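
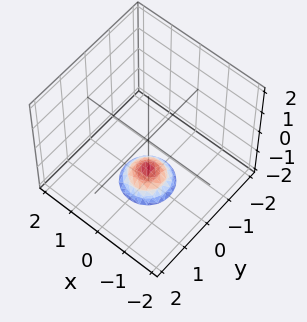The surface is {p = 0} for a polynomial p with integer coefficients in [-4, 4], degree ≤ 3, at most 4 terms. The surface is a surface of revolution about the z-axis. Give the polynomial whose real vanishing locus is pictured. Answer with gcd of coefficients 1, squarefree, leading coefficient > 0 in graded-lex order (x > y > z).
deg p = 2. A generic line meets the surface in up to 2 points.
Symmetries: every cross-section ⟂ z is a circle, so x, y appear only via x² + y².
Against the integer gridlines: it misses every integer gridline on the x-axis; it misses every integer gridline on the y-axis.
Solving for integer coefficients yields p as stated.

2*x^2 + 2*y^2 + 2*z + 3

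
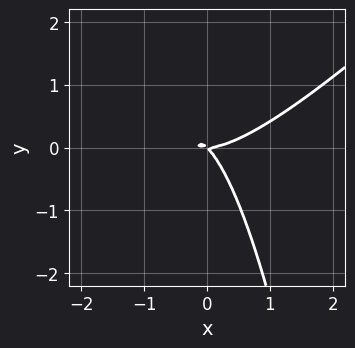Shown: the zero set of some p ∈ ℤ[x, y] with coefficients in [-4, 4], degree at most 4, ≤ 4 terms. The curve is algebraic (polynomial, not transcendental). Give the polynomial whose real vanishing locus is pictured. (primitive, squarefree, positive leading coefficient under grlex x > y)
x^3 - x^2*y - x*y - y^2

(a) Degree: the shape is more complex than any degree-2 curve, so deg p = 3.
(b) Against the integer gridlines: it meets the x-axis at x = 0 (among the integer gridlines); it crosses the y-axis at the gridline y = 0.
(c) Putting this together gives p.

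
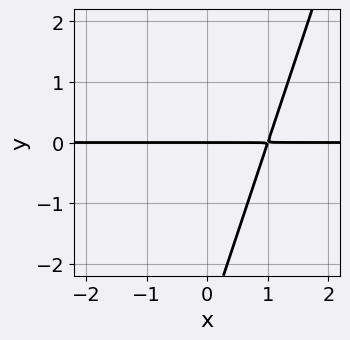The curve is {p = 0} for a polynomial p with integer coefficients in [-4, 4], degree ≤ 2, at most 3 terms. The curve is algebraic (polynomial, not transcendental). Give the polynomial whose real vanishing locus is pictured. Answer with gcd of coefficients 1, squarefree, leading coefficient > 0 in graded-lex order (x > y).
3*x*y - y^2 - 3*y

1. Degree: the shape is more complex than any degree-1 curve, so deg p = 2.
2. Checking where it meets the axes: every point of the x-axis in the box is on the curve; it crosses the y-axis at the gridline y = 0.
3. Putting this together gives p.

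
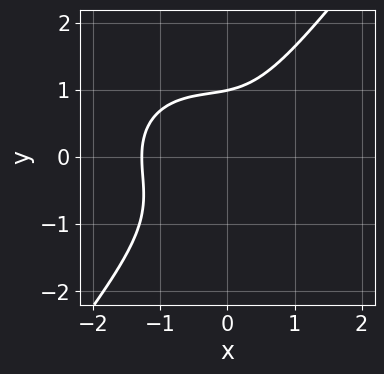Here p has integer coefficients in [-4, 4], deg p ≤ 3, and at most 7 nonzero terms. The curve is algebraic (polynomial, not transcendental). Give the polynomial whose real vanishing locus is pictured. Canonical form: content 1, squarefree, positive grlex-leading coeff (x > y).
First, the degree is 3 — the shape is more complex than any degree-2 curve.
Next, observable constraints: it crosses the y-axis at the gridline y = 1.
Finally, matching integer coefficients to the picture gives p.

3*x^3 + 2*x*y^2 - 3*y^3 + 2*x^2 + 3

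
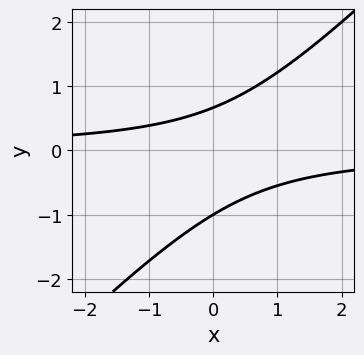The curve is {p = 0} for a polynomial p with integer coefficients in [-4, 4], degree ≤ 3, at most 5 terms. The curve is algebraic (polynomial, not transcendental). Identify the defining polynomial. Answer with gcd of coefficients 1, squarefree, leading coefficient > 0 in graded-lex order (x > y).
3*x*y - 3*y^2 - y + 2

First, degree: a generic line meets the curve in up to 2 points, so deg p = 2.
Next, checking where it meets the axes: the curve avoids every integer x-axis point in the box; it meets the y-axis at y = -1 (among the integer gridlines).
Finally, matching integer coefficients to the picture gives p.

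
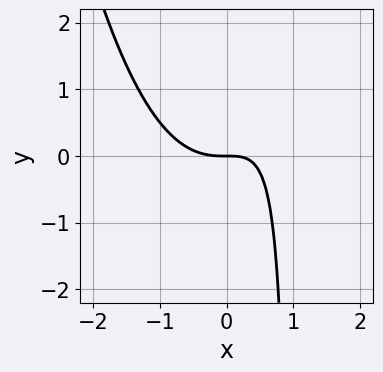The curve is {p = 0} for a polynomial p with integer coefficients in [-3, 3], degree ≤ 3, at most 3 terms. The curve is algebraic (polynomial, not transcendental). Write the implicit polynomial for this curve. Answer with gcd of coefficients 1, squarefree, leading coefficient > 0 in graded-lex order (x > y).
1. deg p = 3. The shape is more complex than any degree-2 curve.
2. From the axis intercepts and sections: it meets the y-axis at y = 0 (among the integer gridlines); it meets the x-axis at x = 0 (among the integer gridlines).
3. The integer polynomial consistent with all of this is the stated p.

x^3 - x*y + y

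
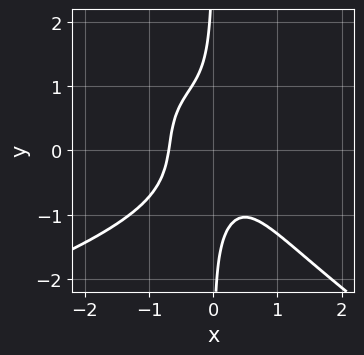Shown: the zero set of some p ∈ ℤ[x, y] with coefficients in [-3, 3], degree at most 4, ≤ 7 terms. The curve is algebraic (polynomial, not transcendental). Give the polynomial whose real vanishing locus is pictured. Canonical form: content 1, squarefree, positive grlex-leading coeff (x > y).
x^2*y^2 + 2*x*y^3 + 3*x^3 + x*y + 1

deg p = 4. No degree-3 curve has this shape.
From the visible intercepts: no y-intercept at any integer in the box.
Solving for integer coefficients yields p as stated.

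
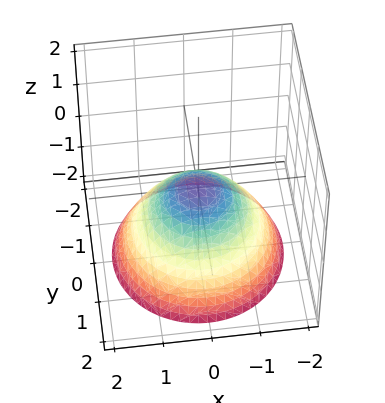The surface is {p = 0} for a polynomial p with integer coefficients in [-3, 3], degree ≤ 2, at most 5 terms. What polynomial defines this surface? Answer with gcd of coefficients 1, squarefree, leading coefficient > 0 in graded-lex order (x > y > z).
2*x^2 + 2*y^2 + 3*z

First, degree: a single bowl opening along one axis; a quadric, so deg p = 2.
Then, by symmetry, the z-axis is an axis of rotation, so x and y enter only as x² + y².
Next, against the integer gridlines: it crosses the y-axis at the gridline y = 0; one z-axis crossing is at z = 0; it meets the x-axis at x = 0 (among the integer gridlines); a circular section at z = -1 has radius between 1 and 2.
Finally, assembling these constraints gives the stated polynomial.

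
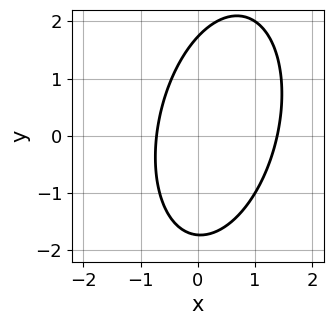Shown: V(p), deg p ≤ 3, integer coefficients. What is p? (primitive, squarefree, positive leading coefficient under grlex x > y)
First, the degree is 2 — no degree-1 curve has this shape.
Finally, the integer polynomial consistent with all of this is the stated p.

3*x^2 - x*y + y^2 - 2*x - 3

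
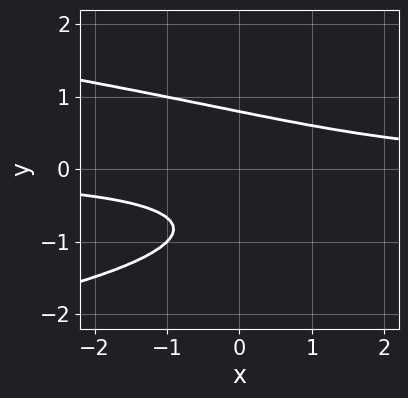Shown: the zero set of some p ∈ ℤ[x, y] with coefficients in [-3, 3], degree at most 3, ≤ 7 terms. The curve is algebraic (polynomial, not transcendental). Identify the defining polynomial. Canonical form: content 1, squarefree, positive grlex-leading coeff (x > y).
3*y^3 + 2*x*y + 2*y^2 - y - 2

(a) Degree: no degree-2 curve has this shape, so deg p = 3.
(b) From the axis intercepts and sections: the curve avoids every integer x-axis point in the box.
(c) Putting this together gives p.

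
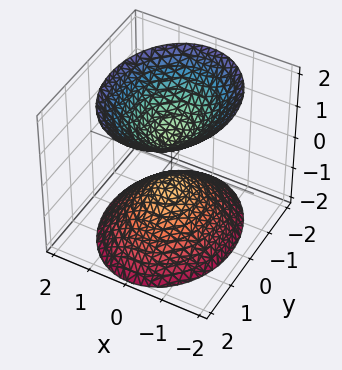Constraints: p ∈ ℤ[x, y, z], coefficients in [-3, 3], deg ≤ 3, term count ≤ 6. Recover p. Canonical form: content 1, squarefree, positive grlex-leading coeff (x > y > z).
3*x^2 + 2*y^2 - 2*z^2 + 1

1. There are 2 components. Treating them together as one polynomial.
2. deg p = 2. Two separate bowl-shaped sheets opening away from each other; a quadric.
3. Symmetries: it's symmetric under y → −y, forcing even powers of y; mirror symmetry x ↦ −x ⇒ only even powers of x; it's symmetric under z → −z, forcing even powers of z.
4. From the axis intercepts and sections: no x-intercept at any integer in the box; the surface avoids every integer y-axis point in the box.
5. Solving for integer coefficients yields p as stated.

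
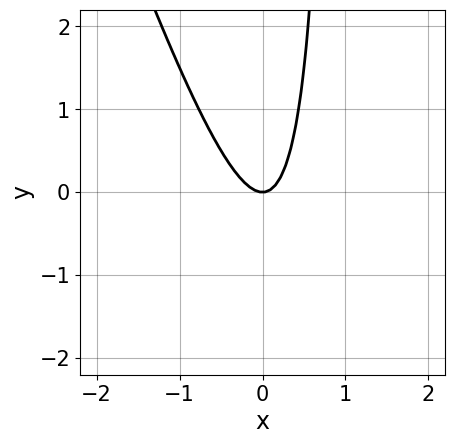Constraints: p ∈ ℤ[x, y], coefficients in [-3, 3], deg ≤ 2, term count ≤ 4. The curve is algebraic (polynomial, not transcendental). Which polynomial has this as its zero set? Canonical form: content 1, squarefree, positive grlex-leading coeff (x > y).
First, deg p = 2. The shape is more complex than any degree-1 curve.
Then, from the visible intercepts: it meets the x-axis at x = 0 (among the integer gridlines); it meets the y-axis at y = 0 (among the integer gridlines).
Finally, matching integer coefficients to the picture gives p.

3*x^2 + x*y - y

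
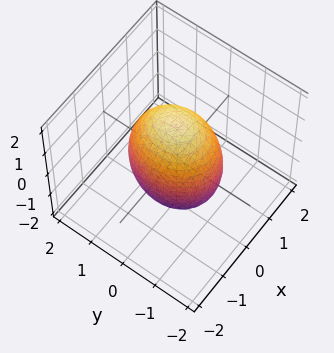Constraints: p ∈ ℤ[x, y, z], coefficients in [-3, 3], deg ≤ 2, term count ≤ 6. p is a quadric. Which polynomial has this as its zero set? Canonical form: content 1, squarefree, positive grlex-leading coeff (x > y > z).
1. Degree: bounded and convex; a quadric, so deg p = 2.
2. Symmetries: the z ↦ −z reflection is a symmetry, so z appears only in even powers; the x ↦ −x reflection is a symmetry, so x appears only in even powers; it's symmetric under y → −y, forcing even powers of y.
3. From the visible intercepts: the x-axis gridline crossings are at x ∈ {-1, 1}.
4. Matching integer coefficients to the picture gives p.

3*x^2 + 2*y^2 + z^2 - 3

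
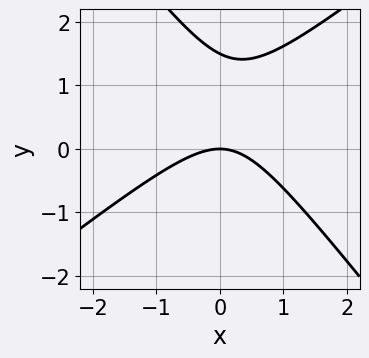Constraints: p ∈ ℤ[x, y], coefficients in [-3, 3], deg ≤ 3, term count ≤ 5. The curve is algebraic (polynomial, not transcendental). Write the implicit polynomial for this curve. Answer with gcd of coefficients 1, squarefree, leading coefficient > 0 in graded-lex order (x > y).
2*x^2 - x*y - 2*y^2 + 3*y

(a) Degree: no degree-1 curve has this shape, so deg p = 2.
(b) From the axis intercepts and sections: it meets the x-axis at x = 0 (among the integer gridlines); it meets the y-axis at y = 0 (among the integer gridlines).
(c) Together with the visible shape, these determine p as stated.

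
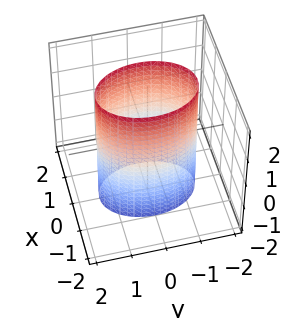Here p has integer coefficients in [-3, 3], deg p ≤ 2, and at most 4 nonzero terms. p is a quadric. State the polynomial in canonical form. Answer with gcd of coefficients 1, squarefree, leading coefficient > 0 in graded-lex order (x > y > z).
Degree: constant cross-section along one axis; a quadric, so deg p = 2.
Symmetries: the z ↦ −z reflection is a symmetry, so z appears only in even powers; it's symmetric under x → −x, forcing even powers of x; mirror symmetry y ↦ −y ⇒ only even powers of y.
From the axis intercepts and sections: among the integer gridlines, it crosses the x-axis at x ∈ {-1, 1}; the surface avoids every integer z-axis point in the box.
Assembling these constraints gives the stated polynomial.

2*x^2 + y^2 - 2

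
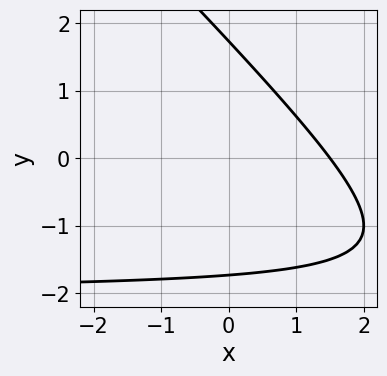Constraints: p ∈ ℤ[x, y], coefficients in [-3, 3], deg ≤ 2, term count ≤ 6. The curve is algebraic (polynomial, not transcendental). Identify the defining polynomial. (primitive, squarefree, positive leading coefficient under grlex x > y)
x*y + y^2 + 2*x - 3

(a) deg p = 2.
(b) Putting this together gives p.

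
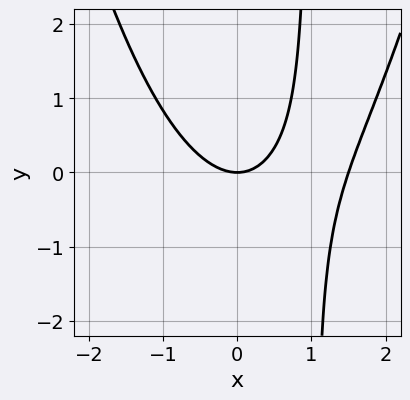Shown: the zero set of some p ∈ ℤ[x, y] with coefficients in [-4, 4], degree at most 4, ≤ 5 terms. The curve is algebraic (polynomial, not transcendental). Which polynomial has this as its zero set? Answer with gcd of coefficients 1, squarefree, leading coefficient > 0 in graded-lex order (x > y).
(a) The degree is 3 — a generic line meets the curve in up to 3 points.
(b) From the axis intercepts and sections: it crosses the y-axis at the gridline y = 0; one x-axis crossing is at x = 0.
(c) Putting this together gives p.

2*x^3 - 3*x^2 - 3*x*y + 3*y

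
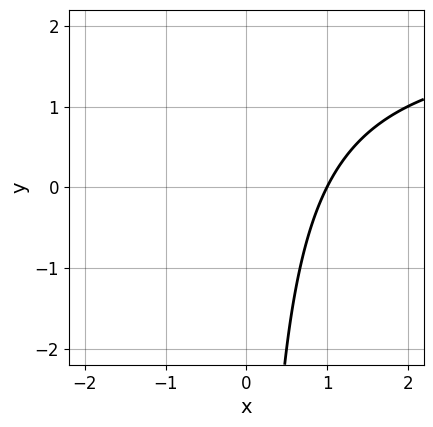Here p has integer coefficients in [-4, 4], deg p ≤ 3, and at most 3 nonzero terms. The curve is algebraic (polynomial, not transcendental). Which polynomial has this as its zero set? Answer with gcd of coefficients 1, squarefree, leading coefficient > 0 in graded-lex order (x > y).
x*y - 2*x + 2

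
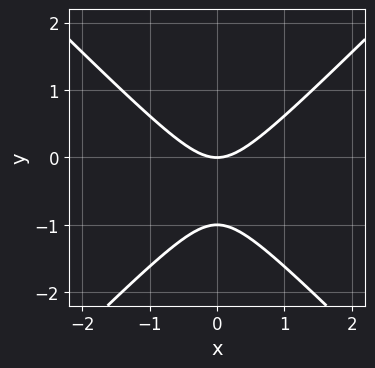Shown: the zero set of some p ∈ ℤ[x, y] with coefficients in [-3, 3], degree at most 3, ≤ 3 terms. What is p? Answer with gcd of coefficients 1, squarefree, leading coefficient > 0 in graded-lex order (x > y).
x^2 - y^2 - y

1. The degree is 2 — the shape is more complex than any degree-1 curve.
2. Symmetries: the x ↦ −x reflection is a symmetry, so x appears only in even powers.
3. Reading off the gridlines: the y-axis gridline crossings are at y ∈ {-1, 0}; it meets the x-axis at x = 0 (among the integer gridlines).
4. The integer polynomial consistent with all of this is the stated p.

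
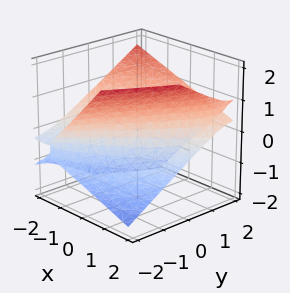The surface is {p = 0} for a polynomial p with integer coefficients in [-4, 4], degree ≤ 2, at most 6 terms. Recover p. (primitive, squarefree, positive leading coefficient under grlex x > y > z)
x^2 - 2*x*y + 2*x*z + y^2 - 3*z^2 - 1

(a) Degree: the shape is more complex than any degree-1 surface, so deg p = 2.
(b) Checking where it meets the axes: the x-axis gridline crossings are at x ∈ {-1, 1}; among the integer gridlines, it crosses the y-axis at y ∈ {-1, 1}.
(c) Matching integer coefficients to the picture gives p.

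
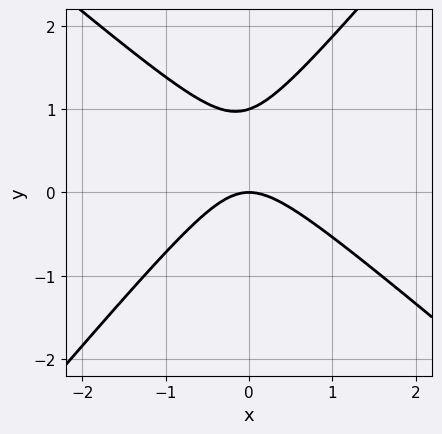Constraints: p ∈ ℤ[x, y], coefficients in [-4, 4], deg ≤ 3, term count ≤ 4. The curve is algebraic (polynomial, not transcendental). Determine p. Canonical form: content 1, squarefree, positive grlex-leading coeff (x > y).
(a) Degree: no degree-1 curve has this shape, so deg p = 2.
(b) Against the integer gridlines: among the integer gridlines, it crosses the y-axis at y ∈ {0, 1}; it crosses the x-axis at the gridline x = 0.
(c) Solving for integer coefficients yields p as stated.

3*x^2 + x*y - 3*y^2 + 3*y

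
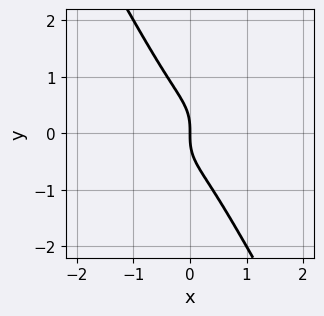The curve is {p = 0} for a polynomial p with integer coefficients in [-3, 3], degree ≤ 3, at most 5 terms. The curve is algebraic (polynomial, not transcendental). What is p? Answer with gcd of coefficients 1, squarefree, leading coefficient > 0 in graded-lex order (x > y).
First, deg p = 3. No degree-2 curve has this shape.
Next, from the axis intercepts and sections: it meets the y-axis at y = 0 (among the integer gridlines); one x-axis crossing is at x = 0.
Finally, fitting integer coefficients to these (and the overall shape) gives p.

3*x^3 + x*y^2 + y^3 + x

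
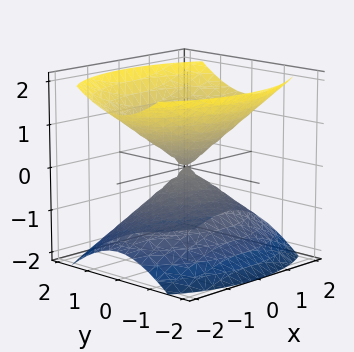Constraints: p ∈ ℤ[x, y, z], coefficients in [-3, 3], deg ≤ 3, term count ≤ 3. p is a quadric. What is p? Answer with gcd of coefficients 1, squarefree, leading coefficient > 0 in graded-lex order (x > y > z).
1. There are 2 components. They look like related sheets of one shape, so recover p as a whole.
2. deg p = 2. A double cone through the origin; a quadric.
3. Symmetries: it's symmetric under y → −y, forcing even powers of y; mirror symmetry z ↦ −z ⇒ only even powers of z; mirror symmetry x ↦ −x ⇒ only even powers of x.
4. Checking where it meets the axes: it crosses the z-axis at the gridline z = 0; one y-axis crossing is at y = 0.
5. Together with the visible shape, these determine p as stated.

x^2 + 2*y^2 - 2*z^2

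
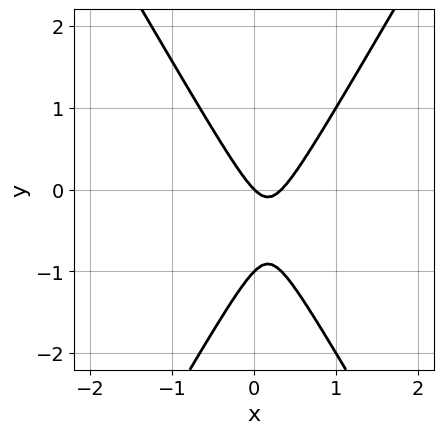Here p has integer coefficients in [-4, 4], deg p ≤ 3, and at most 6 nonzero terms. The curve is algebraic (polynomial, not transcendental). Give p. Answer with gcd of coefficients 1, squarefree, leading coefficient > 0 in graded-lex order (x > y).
1. The degree is 2 — the shape is more complex than any degree-1 curve.
2. From the visible intercepts: one x-axis crossing is at x = 0; among the integer gridlines, it crosses the y-axis at y ∈ {-1, 0}.
3. Assembling these constraints gives the stated polynomial.

3*x^2 - y^2 - x - y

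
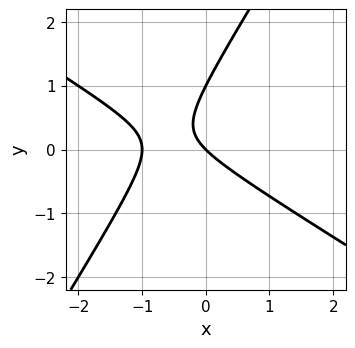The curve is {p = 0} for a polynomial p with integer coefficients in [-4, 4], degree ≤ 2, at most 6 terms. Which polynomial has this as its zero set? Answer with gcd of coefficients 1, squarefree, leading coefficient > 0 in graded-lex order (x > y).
First, the degree is 2 — the shape is more complex than any degree-1 curve.
Next, from the visible intercepts: the x-axis gridline crossings are at x ∈ {-1, 0}; among the integer gridlines, it crosses the y-axis at y ∈ {0, 1}.
Finally, putting this together gives p.

x^2 + x*y - y^2 + x + y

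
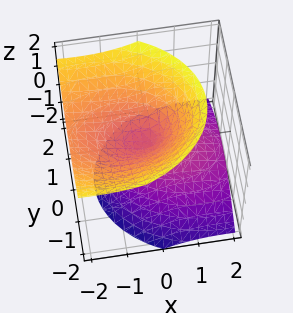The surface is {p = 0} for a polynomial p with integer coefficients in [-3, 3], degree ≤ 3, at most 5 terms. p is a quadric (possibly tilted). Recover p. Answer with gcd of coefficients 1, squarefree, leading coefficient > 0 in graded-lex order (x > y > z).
(a) The picture has 2 separate pieces.
(b) Degree: no degree-1 surface has this shape, so deg p = 2.
(c) Against the integer gridlines: one x-axis crossing is at x = 0; it meets the y-axis at y = 0 (among the integer gridlines); one z-axis crossing is at z = 0.
(d) The integer polynomial consistent with all of this is the stated p.

x^2 + 2*x*z + 2*y^2 - 2*z^2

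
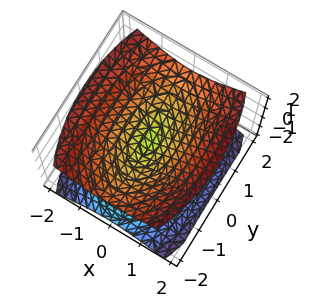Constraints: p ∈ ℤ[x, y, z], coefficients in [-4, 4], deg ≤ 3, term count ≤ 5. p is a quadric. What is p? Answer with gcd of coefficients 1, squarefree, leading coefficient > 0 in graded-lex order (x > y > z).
3*x^2 + y^2 - 3*z^2

1. There are 2 components. They look like related sheets of one shape, so recover p as a whole.
2. Degree: a double cone through the origin; a quadric, so deg p = 2.
3. Symmetries: mirror symmetry y ↦ −y ⇒ only even powers of y; mirror symmetry x ↦ −x ⇒ only even powers of x; mirror symmetry z ↦ −z ⇒ only even powers of z.
4. Observable constraints: it crosses the x-axis at the gridline x = 0; one y-axis crossing is at y = 0; it meets the z-axis at z = 0 (among the integer gridlines).
5. Assembling these constraints gives the stated polynomial.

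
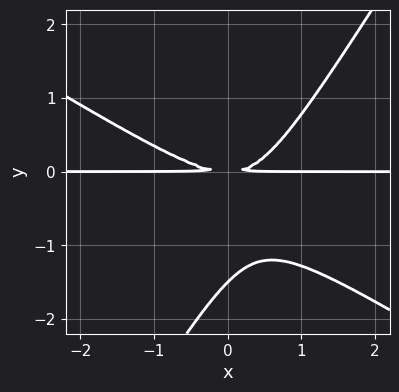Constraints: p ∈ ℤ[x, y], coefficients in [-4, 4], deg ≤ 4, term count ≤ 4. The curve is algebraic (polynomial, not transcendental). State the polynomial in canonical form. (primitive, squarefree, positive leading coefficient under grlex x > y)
2*x^2*y + 2*x*y^2 - 2*y^3 - 3*y^2

(a) The degree is 3 — the shape is more complex than any degree-2 curve.
(b) Against the integer gridlines: the visible x-axis segment lies entirely on the curve.
(c) Together with the visible shape, these determine p as stated.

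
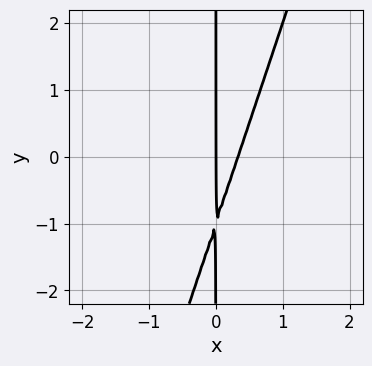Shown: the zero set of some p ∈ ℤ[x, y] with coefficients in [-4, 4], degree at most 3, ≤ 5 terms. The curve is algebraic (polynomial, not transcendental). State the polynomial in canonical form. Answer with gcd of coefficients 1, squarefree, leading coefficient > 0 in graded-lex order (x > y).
(a) deg p = 2. The shape is more complex than any degree-1 curve.
(b) Against the integer gridlines: every point of the y-axis in the box is on the curve; it crosses the x-axis at the gridline x = 0.
(c) Fitting integer coefficients to these (and the overall shape) gives p.

3*x^2 - x*y - x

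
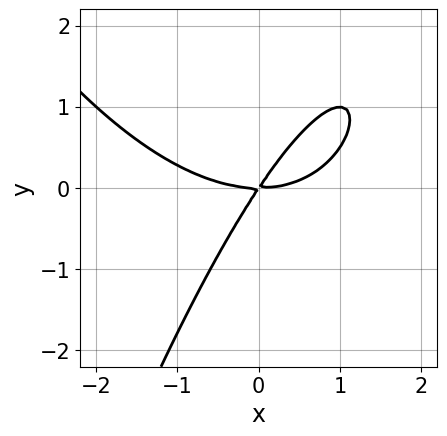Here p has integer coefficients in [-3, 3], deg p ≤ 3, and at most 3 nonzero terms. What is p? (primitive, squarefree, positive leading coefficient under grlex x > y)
x^3 - 3*x*y + 2*y^2

deg p = 3. No degree-2 curve has this shape.
From the axis intercepts and sections: it meets the y-axis at y = 0 (among the integer gridlines); one x-axis crossing is at x = 0.
Together with the visible shape, these determine p as stated.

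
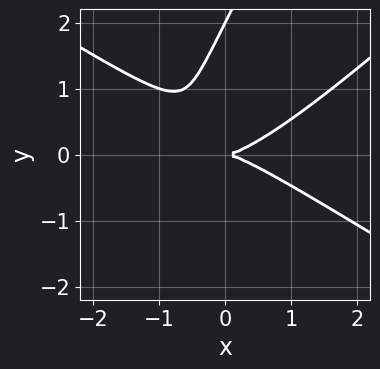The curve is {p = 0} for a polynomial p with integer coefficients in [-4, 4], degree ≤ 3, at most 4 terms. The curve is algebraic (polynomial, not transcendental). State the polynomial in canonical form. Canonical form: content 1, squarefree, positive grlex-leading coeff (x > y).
x^3 - 2*x*y^2 + y^3 - 2*y^2

1. The degree is 3 — a generic line meets the curve in up to 3 points.
2. Reading off the gridlines: one x-axis crossing is at x = 0; the y-axis gridline crossings are at y ∈ {0, 2}.
3. Matching integer coefficients to the picture gives p.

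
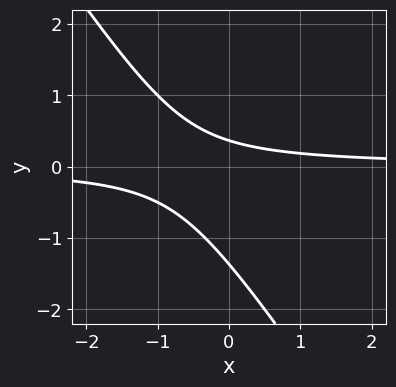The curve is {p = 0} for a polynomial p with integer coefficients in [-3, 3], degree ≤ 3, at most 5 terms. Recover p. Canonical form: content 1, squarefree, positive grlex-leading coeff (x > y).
(a) The degree is 2 — no degree-1 curve has this shape.
(b) Checking where it meets the axes: no x-intercept at any integer in the box.
(c) Together with the visible shape, these determine p as stated.

3*x*y + 2*y^2 + 2*y - 1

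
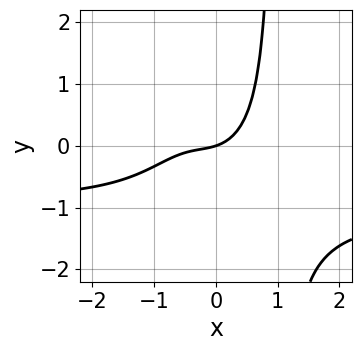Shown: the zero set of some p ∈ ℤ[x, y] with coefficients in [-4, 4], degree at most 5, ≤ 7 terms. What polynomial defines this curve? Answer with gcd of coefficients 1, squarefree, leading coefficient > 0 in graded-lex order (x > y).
3*x^3*y + 3*x^3 + 2*x^2 + x - 3*y

The degree is 4 — no degree-3 curve has this shape.
Against the integer gridlines: one y-axis crossing is at y = 0; it meets the x-axis at x = 0 (among the integer gridlines).
Assembling these constraints gives the stated polynomial.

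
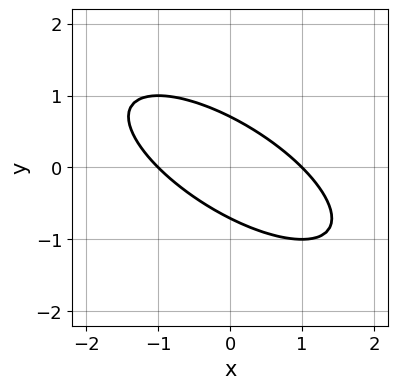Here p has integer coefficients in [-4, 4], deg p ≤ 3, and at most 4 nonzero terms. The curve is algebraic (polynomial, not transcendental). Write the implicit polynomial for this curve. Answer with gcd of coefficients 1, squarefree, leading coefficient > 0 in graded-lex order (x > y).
The degree is 2 — the shape is more complex than any degree-1 curve.
Reading off the gridlines: among the integer gridlines, it crosses the x-axis at x ∈ {-1, 1}.
Matching integer coefficients to the picture gives p.

x^2 + 2*x*y + 2*y^2 - 1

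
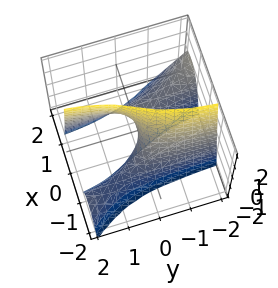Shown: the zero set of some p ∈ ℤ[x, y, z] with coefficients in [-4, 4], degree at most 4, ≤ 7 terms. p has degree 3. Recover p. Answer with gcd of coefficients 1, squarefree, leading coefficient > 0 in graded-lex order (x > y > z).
deg p = 3. The shape is more complex than any degree-2 surface.
Checking where it meets the axes: the visible z-axis segment lies entirely on the surface; one x-axis crossing is at x = 0; it meets the y-axis at y = 0 (among the integer gridlines).
The integer polynomial consistent with all of this is the stated p.

3*x^3 + 3*x^2*y - x^2 + 3*x*z - 3*y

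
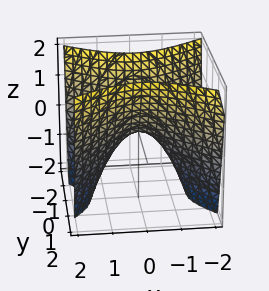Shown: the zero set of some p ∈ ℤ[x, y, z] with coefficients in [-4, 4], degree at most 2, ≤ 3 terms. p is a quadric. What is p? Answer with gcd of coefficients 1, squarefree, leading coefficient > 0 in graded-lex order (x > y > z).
1. Degree: a saddle surface; a quadric, so deg p = 2.
2. Symmetries: it's symmetric under y → −y, forcing even powers of y; it's symmetric under x → −x, forcing even powers of x.
3. Reading off the gridlines: it meets the y-axis at y = 0 (among the integer gridlines); it crosses the x-axis at the gridline x = 0; it meets the z-axis at z = 0 (among the integer gridlines).
4. These observations pin down the coefficients.

2*x^2 - 3*y^2 + 2*z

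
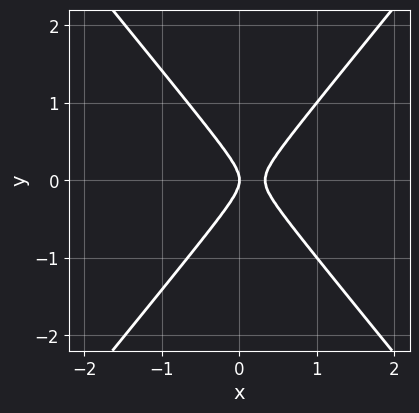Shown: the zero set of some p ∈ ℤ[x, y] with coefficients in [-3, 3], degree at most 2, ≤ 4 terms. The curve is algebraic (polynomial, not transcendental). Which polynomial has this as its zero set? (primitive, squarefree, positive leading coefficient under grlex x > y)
1. deg p = 2.
2. Symmetries: mirror symmetry y ↦ −y ⇒ only even powers of y.
3. From the visible intercepts: it crosses the y-axis at the gridline y = 0; it meets the x-axis at x = 0 (among the integer gridlines).
4. The integer polynomial consistent with all of this is the stated p.

3*x^2 - 2*y^2 - x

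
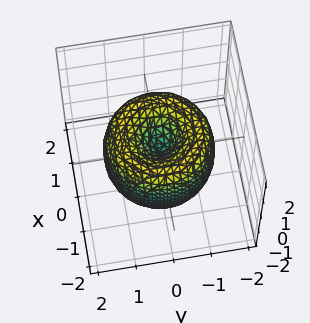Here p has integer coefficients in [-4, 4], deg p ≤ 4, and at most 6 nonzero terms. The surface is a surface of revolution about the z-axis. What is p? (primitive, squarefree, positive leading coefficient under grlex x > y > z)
x^4 + 2*x^2*y^2 + y^4 - 2*x^2 - 2*y^2 + z^2

(a) The degree is 4 — the shape is more complex than any degree-3 surface.
(b) Symmetries: the surface is invariant under rotation about z: p = q(x² + y², z).
(c) Observable constraints: it meets the z-axis at z = 0 (among the integer gridlines); it crosses the x-axis at the gridline x = 0; one y-axis crossing is at y = 0.
(d) Together with the visible shape, these determine p as stated.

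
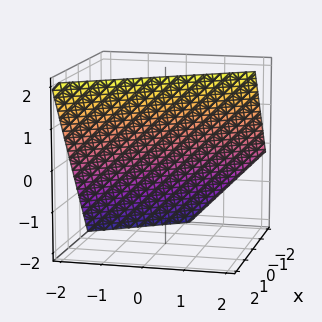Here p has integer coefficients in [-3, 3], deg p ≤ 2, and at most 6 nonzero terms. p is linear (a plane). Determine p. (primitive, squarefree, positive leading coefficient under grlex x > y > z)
3*x + 2*y - 2*z + 2

The degree is 1 — every cross-section is a straight line — this is a plane.
Against the integer gridlines: it crosses the z-axis at the gridline z = 1; it meets the y-axis at y = -1 (among the integer gridlines).
Putting this together gives p.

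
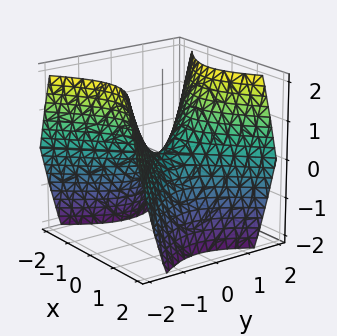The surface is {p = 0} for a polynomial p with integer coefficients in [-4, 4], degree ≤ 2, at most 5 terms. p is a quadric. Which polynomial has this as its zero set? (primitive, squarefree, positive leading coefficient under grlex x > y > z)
(a) Degree: a hyperbolic paraboloid; a quadric, so deg p = 2.
(b) Symmetries: it's symmetric under x → −x, forcing even powers of x; it's symmetric under y → −y, forcing even powers of y.
(c) From the axis intercepts and sections: it crosses the x-axis at the gridline x = 0; one z-axis crossing is at z = 0; it meets the y-axis at y = 0 (among the integer gridlines).
(d) Matching integer coefficients to the picture gives p.

x^2 - y^2 + z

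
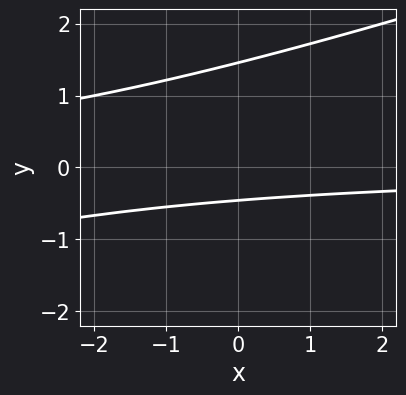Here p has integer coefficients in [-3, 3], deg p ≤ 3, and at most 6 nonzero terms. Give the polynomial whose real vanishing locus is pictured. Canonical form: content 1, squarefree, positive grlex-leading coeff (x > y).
x*y - 3*y^2 + 3*y + 2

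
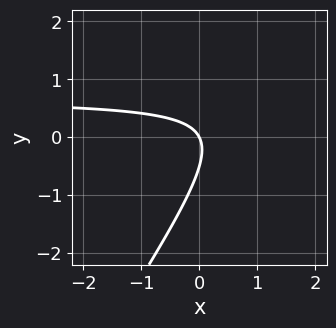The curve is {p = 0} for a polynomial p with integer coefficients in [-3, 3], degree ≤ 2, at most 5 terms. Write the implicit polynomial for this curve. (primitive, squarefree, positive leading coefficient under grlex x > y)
First, deg p = 2. A generic line meets the curve in up to 2 points.
Then, observable constraints: it meets the y-axis at y = 0 (among the integer gridlines); it crosses the x-axis at the gridline x = 0.
Finally, matching integer coefficients to the picture gives p.

3*x*y - 2*y^2 - 2*x - y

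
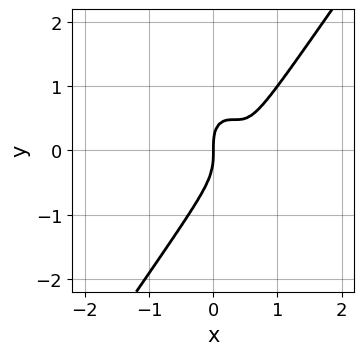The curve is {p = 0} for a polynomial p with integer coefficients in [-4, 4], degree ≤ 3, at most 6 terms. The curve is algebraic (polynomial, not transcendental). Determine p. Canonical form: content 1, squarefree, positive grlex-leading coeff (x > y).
3*x^3 - y^3 - 3*x^2 + x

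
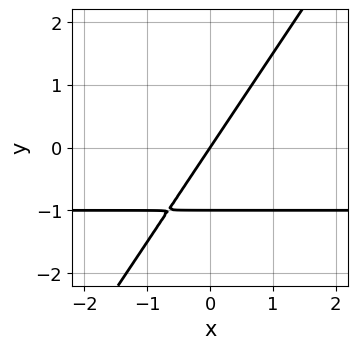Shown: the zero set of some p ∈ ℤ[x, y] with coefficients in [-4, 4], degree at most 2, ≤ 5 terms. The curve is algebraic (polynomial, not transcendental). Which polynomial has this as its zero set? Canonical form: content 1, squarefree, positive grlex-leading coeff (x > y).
3*x*y - 2*y^2 + 3*x - 2*y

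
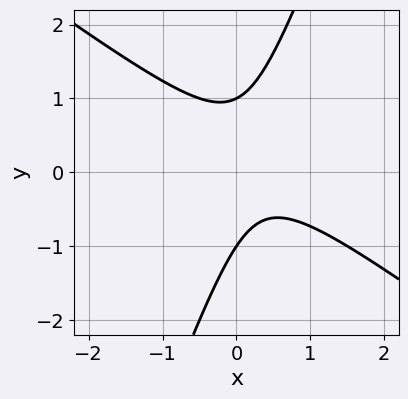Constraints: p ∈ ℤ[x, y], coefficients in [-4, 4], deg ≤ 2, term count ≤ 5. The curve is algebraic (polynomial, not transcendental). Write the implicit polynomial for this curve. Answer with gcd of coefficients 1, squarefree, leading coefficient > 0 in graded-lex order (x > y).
First, degree: the shape is more complex than any degree-1 curve, so deg p = 2.
Then, checking where it meets the axes: among the integer gridlines, it crosses the y-axis at y ∈ {-1, 1}; no x-intercept at any integer in the box.
Finally, the integer polynomial consistent with all of this is the stated p.

2*x^2 + 2*x*y - y^2 - x + 1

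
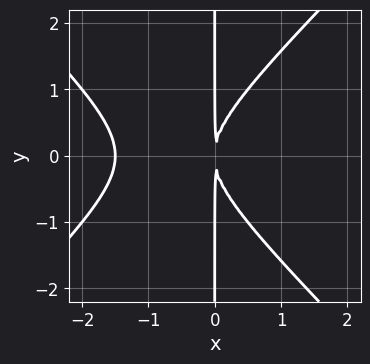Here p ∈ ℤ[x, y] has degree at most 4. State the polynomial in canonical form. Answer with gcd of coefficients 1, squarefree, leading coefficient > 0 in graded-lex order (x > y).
2*x^3 - 2*x*y^2 + 3*x^2

(a) The degree is 3 — a generic line meets the curve in up to 3 points.
(b) Symmetries: mirror symmetry y ↦ −y ⇒ only even powers of y.
(c) Against the integer gridlines: every point of the y-axis in the box is on the curve.
(d) Fitting integer coefficients to these (and the overall shape) gives p.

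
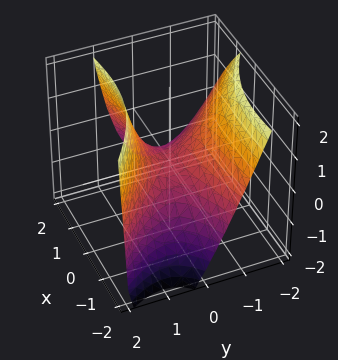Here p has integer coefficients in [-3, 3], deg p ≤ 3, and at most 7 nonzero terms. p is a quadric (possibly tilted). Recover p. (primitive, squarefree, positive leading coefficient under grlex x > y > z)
x^2 - 2*x*y - 3*y^2 - y*z + 3*z

(a) The degree is 2 — a generic line meets the surface in up to 2 points.
(b) Checking where it meets the axes: it crosses the z-axis at the gridline z = 0; it crosses the y-axis at the gridline y = 0; it meets the x-axis at x = 0 (among the integer gridlines).
(c) Matching integer coefficients to the picture gives p.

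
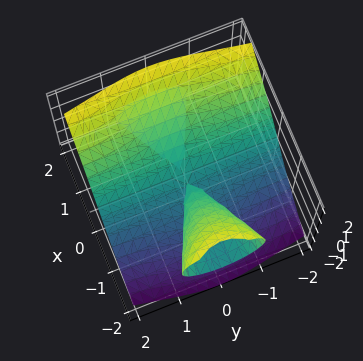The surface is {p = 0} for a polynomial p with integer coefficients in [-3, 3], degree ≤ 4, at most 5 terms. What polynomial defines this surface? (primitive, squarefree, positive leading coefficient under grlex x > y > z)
(a) There are 2 components.
(b) The degree is 3 — a generic line meets the surface in up to 3 points.
(c) Checking where it meets the axes: the visible y-axis segment lies entirely on the surface; it crosses the z-axis at the gridline z = 0; the visible x-axis segment lies entirely on the surface.
(d) Putting this together gives p.

2*x^2*z + 3*x*y^2 - 2*y^2*z - 2*z^3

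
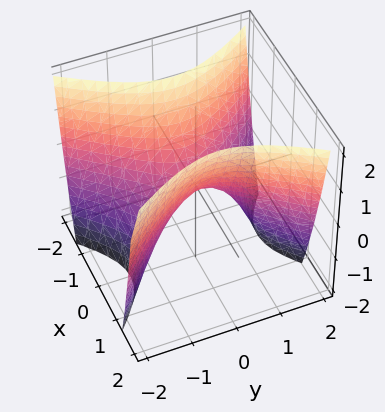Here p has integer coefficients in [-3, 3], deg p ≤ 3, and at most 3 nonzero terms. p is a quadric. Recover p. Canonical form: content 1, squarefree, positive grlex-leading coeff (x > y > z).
3*x^2 - 2*y^2 - 2*z

Degree: a saddle surface; a quadric, so deg p = 2.
Symmetries: the x ↦ −x reflection is a symmetry, so x appears only in even powers; the y ↦ −y reflection is a symmetry, so y appears only in even powers.
Observable constraints: one z-axis crossing is at z = 0; it meets the x-axis at x = 0 (among the integer gridlines).
The integer polynomial consistent with all of this is the stated p.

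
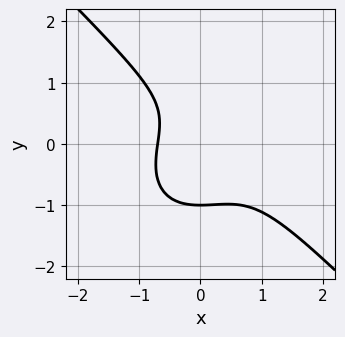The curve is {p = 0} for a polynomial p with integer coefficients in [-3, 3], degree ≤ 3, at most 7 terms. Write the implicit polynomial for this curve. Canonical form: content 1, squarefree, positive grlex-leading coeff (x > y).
(a) The degree is 3 — the shape is more complex than any degree-2 curve.
(b) Reading off the gridlines: it meets the y-axis at y = -1 (among the integer gridlines).
(c) Together with the visible shape, these determine p as stated.

3*x^3 + 3*y^3 - 2*x^2 - y + 2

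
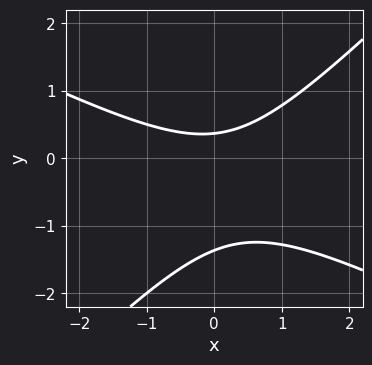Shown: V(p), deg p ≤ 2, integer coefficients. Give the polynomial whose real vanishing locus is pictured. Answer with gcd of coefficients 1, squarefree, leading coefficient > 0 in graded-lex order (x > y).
First, degree: no degree-1 curve has this shape, so deg p = 2.
Then, checking where it meets the axes: the curve avoids every integer x-axis point in the box.
Finally, these observations pin down the coefficients.

x^2 + x*y - 2*y^2 - 2*y + 1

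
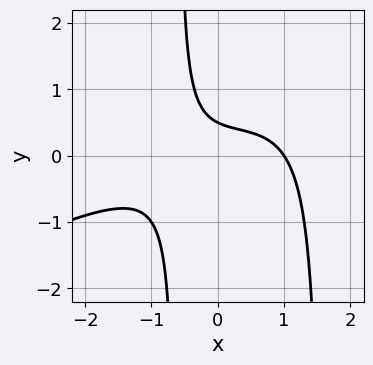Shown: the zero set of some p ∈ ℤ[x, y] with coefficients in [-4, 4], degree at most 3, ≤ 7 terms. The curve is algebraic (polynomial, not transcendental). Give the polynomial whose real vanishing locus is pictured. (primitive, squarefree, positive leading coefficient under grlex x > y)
x^3 - 2*x^2*y + 2*x*y + 2*y - 1

1. The degree is 3 — a generic line meets the curve in up to 3 points.
2. From the axis intercepts and sections: it crosses the x-axis at the gridline x = 1.
3. These observations pin down the coefficients.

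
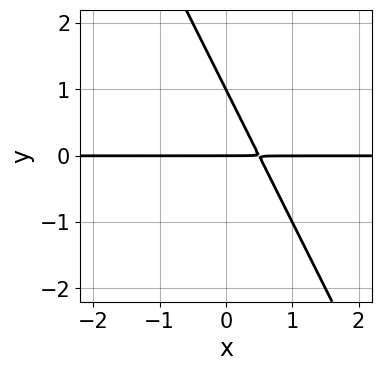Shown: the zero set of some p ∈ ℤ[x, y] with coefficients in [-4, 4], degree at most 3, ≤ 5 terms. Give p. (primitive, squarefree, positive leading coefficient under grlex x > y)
2*x*y + y^2 - y

(a) Degree: a generic line meets the curve in up to 2 points, so deg p = 2.
(b) From the axis intercepts and sections: the visible x-axis segment lies entirely on the curve; among the integer gridlines, it crosses the y-axis at y ∈ {0, 1}.
(c) Assembling these constraints gives the stated polynomial.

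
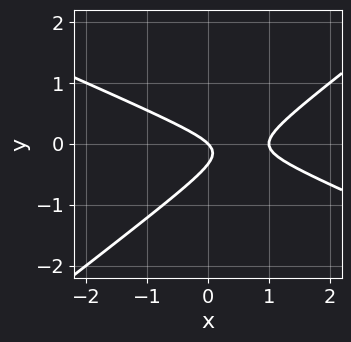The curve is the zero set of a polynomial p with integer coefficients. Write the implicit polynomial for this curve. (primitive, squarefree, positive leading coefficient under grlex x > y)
x^2 + x*y - 3*y^2 - x - y

(a) The degree is 2 — the shape is more complex than any degree-1 curve.
(b) From the visible intercepts: the x-axis gridline crossings are at x ∈ {0, 1}; it crosses the y-axis at the gridline y = 0.
(c) Together with the visible shape, these determine p as stated.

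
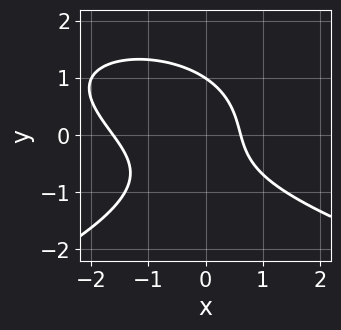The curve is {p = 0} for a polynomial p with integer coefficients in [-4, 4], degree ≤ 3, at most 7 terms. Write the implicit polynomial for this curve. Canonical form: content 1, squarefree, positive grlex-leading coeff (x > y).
y^3 + x^2 + x*y + x - 1

(a) Degree: no degree-2 curve has this shape, so deg p = 3.
(b) From the axis intercepts and sections: it meets the y-axis at y = 1 (among the integer gridlines).
(c) Fitting integer coefficients to these (and the overall shape) gives p.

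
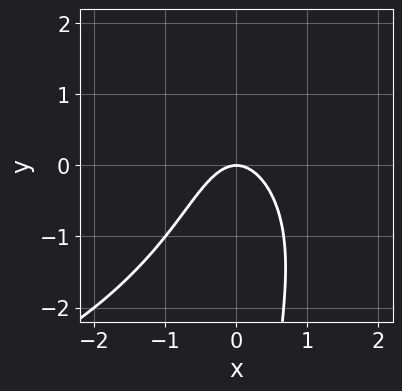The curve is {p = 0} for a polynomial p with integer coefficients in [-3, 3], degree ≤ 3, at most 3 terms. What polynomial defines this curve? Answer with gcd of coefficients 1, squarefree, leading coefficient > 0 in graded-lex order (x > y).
(a) deg p = 3. The shape is more complex than any degree-2 curve.
(b) From the visible intercepts: it meets the y-axis at y = 0 (among the integer gridlines); it crosses the x-axis at the gridline x = 0.
(c) Fitting integer coefficients to these (and the overall shape) gives p.

x*y^2 + 3*x^2 + 2*y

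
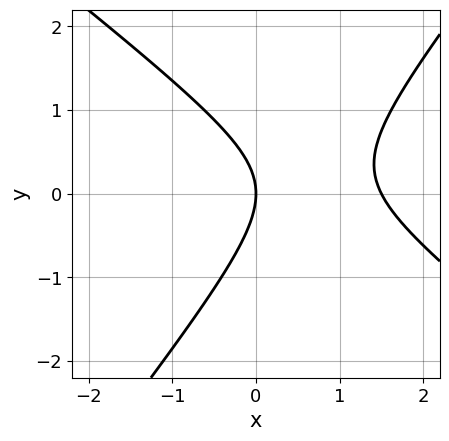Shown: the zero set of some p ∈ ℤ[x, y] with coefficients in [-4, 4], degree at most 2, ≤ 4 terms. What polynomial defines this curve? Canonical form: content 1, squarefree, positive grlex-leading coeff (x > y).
First, degree: no degree-1 curve has this shape, so deg p = 2.
Then, from the visible intercepts: it crosses the x-axis at the gridline x = 0; it meets the y-axis at y = 0 (among the integer gridlines).
Finally, these observations pin down the coefficients.

2*x^2 + x*y - 2*y^2 - 3*x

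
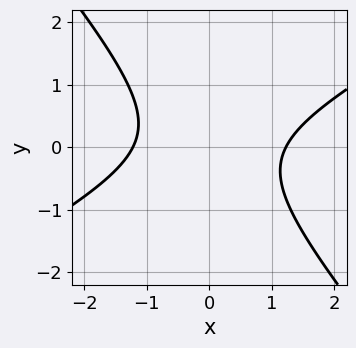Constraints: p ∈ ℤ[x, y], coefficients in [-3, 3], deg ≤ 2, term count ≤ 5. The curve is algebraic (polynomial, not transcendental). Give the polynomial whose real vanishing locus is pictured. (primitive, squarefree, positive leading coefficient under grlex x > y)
2*x^2 - 2*x*y - 3*y^2 - 3

(a) Degree: a generic line meets the curve in up to 2 points, so deg p = 2.
(b) Against the integer gridlines: it misses every integer gridline on the y-axis.
(c) Putting this together gives p.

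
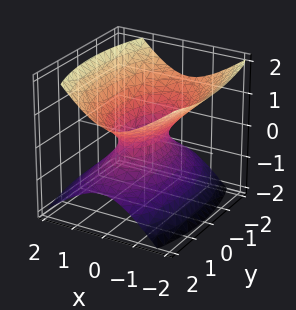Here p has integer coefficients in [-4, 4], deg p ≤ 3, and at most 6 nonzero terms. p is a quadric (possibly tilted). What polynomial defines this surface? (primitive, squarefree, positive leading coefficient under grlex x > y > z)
3*x^2 + x*z + y^2 - 3*z^2 - 1

(a) Degree: no degree-1 surface has this shape, so deg p = 2.
(b) From the axis intercepts and sections: it misses every integer gridline on the z-axis; among the integer gridlines, it crosses the y-axis at y ∈ {-1, 1}.
(c) Solving for integer coefficients yields p as stated.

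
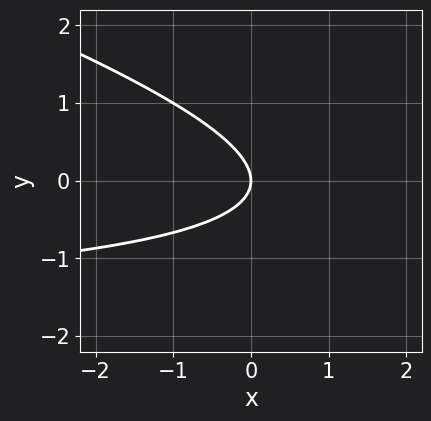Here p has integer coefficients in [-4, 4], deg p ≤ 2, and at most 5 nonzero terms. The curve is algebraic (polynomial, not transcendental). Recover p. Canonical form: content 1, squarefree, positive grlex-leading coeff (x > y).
Degree: the shape is more complex than any degree-1 curve, so deg p = 2.
Checking where it meets the axes: one x-axis crossing is at x = 0; it crosses the y-axis at the gridline y = 0.
These observations pin down the coefficients.

x*y + 3*y^2 + 2*x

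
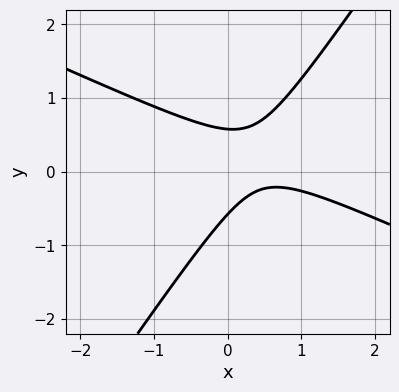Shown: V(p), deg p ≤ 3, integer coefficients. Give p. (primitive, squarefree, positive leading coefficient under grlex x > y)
First, the degree is 2 — no degree-1 curve has this shape.
Then, observable constraints: it misses every integer gridline on the x-axis.
Finally, matching integer coefficients to the picture gives p.

2*x^2 + 3*x*y - 3*y^2 - 2*x + 1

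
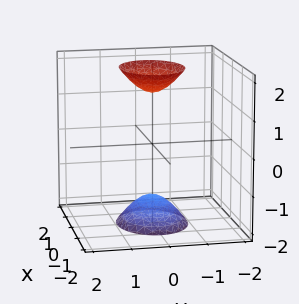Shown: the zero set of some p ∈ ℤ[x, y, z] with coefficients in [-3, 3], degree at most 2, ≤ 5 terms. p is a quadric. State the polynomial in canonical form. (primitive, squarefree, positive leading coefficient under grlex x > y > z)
2*x^2 + 3*y^2 - z^2 + 2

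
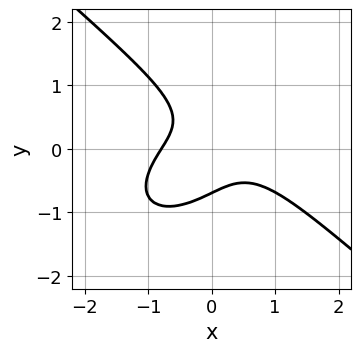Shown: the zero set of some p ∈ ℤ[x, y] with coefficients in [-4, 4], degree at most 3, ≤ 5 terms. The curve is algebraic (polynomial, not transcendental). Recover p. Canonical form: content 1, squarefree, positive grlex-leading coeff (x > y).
(a) The degree is 3 — no degree-2 curve has this shape.
(b) Matching integer coefficients to the picture gives p.

2*x^3 + 3*y^3 + 3*x*y + 1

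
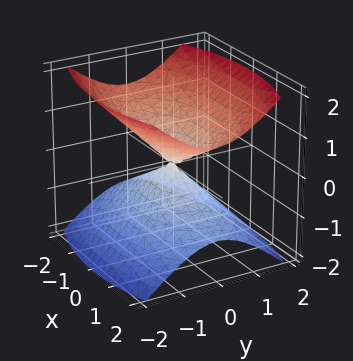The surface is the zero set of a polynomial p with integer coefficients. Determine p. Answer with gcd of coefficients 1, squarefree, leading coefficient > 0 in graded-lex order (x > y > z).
First, there are 2 components. Treating them together as one polynomial.
Then, the degree is 2 — two nappes meeting at a single point; a quadric.
Next, symmetries: mirror symmetry x ↦ −x ⇒ only even powers of x; the z ↦ −z reflection is a symmetry, so z appears only in even powers; it's symmetric under y → −y, forcing even powers of y.
Next, from the axis intercepts and sections: one x-axis crossing is at x = 0; it crosses the y-axis at the gridline y = 0.
Finally, fitting integer coefficients to these (and the overall shape) gives p.

x^2 + 3*y^2 - 3*z^2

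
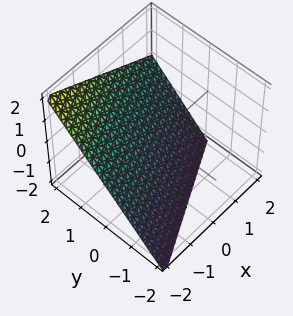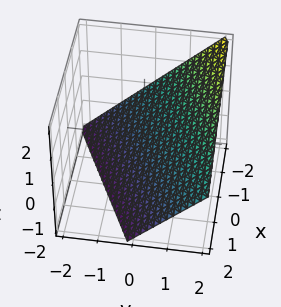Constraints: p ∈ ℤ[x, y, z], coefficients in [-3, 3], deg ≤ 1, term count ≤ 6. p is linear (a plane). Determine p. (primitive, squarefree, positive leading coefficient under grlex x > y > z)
First, degree: the surface is flat (a plane), so deg p = 1.
Then, against the integer gridlines: one z-axis crossing is at z = -1; it meets the y-axis at y = 1 (among the integer gridlines); one x-axis crossing is at x = -2.
Finally, fitting integer coefficients to these (and the overall shape) gives p.

x - 2*y + 2*z + 2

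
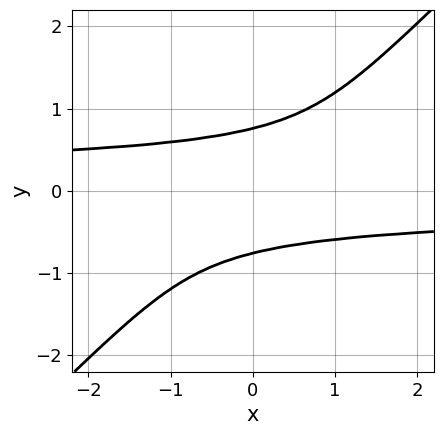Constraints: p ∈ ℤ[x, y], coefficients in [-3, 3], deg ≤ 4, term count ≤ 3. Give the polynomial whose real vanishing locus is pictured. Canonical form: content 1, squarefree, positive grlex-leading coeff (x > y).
Degree: no degree-3 curve has this shape, so deg p = 4.
Checking where it meets the axes: the curve avoids every integer x-axis point in the box.
These observations pin down the coefficients.

3*x*y^3 - 3*y^4 + 1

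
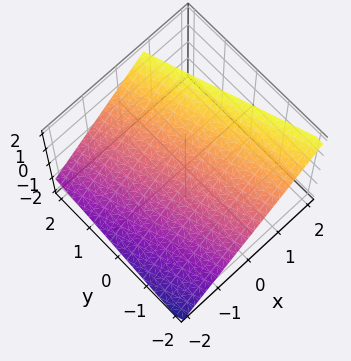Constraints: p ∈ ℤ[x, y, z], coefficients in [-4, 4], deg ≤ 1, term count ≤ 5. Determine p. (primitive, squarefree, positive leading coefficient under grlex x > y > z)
First, deg p = 1.
Next, against the integer gridlines: one y-axis crossing is at y = -2.
Finally, putting this together gives p.

3*x + y - 3*z + 2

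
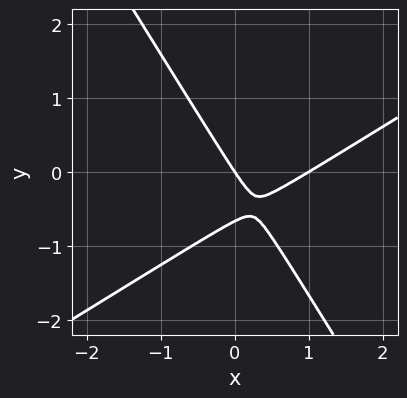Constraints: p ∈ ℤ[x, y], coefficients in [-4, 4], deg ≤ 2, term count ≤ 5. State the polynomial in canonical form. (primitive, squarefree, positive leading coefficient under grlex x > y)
(a) Degree: no degree-1 curve has this shape, so deg p = 2.
(b) Checking where it meets the axes: among the integer gridlines, it crosses the x-axis at x ∈ {0, 1}; it crosses the y-axis at the gridline y = 0.
(c) Solving for integer coefficients yields p as stated.

3*x^2 - 3*x*y - 3*y^2 - 3*x - 2*y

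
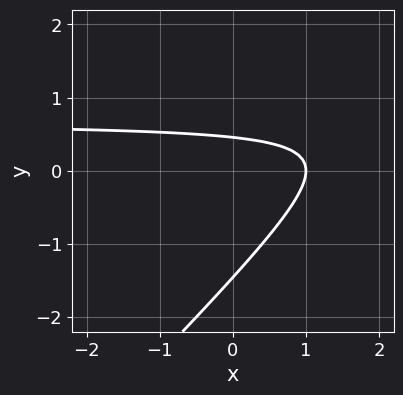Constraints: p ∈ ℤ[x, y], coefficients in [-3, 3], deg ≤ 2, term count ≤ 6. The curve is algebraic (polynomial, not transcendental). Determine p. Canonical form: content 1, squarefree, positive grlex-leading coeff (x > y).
3*x*y - 3*y^2 - 2*x - 3*y + 2

deg p = 2.
Observable constraints: one x-axis crossing is at x = 1.
The integer polynomial consistent with all of this is the stated p.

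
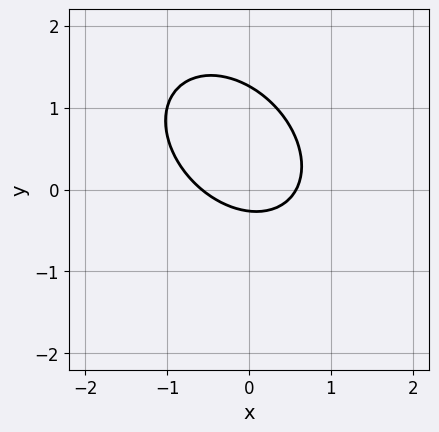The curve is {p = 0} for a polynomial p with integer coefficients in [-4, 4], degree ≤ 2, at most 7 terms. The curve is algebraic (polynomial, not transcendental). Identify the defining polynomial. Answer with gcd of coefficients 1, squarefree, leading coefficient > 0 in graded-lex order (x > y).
Degree: a generic line meets the curve in up to 2 points, so deg p = 2.
Solving for integer coefficients yields p as stated.

3*x^2 + 2*x*y + 3*y^2 - 3*y - 1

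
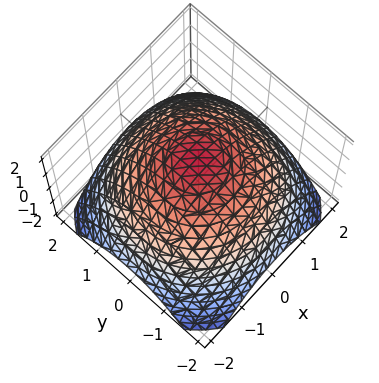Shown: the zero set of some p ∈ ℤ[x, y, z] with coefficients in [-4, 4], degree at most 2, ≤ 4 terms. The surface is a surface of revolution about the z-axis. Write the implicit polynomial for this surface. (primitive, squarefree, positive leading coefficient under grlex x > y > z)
x^2 + y^2 + 2*z - 3

First, the degree is 2 — the shape is more complex than any degree-1 surface.
Next, by symmetry, the surface is invariant under rotation about z: p = q(x² + y², z).
Next, checking where it meets the axes: a circular section at z = 0 has radius between 1 and 2.
Finally, solving for integer coefficients yields p as stated.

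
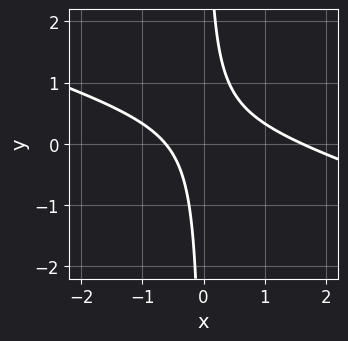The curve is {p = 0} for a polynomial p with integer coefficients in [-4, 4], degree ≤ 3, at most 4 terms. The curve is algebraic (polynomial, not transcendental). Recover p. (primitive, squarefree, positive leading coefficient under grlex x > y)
First, degree: a generic line meets the curve in up to 2 points, so deg p = 2.
Then, against the integer gridlines: no y-intercept at any integer in the box.
Finally, the integer polynomial consistent with all of this is the stated p.

x^2 + 3*x*y - x - 1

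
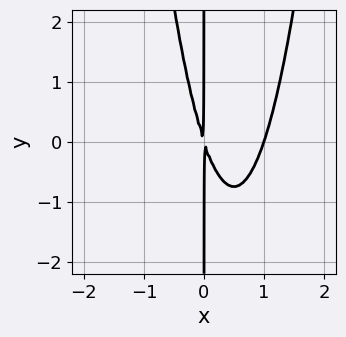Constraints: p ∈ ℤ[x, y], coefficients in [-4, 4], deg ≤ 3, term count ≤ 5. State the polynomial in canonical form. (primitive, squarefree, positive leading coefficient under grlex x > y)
(a) Degree: no degree-2 curve has this shape, so deg p = 3.
(b) Against the integer gridlines: every point of the y-axis in the box is on the curve; one x-axis crossing is at x = 1.
(c) Solving for integer coefficients yields p as stated.

3*x^3 - 3*x^2 - x*y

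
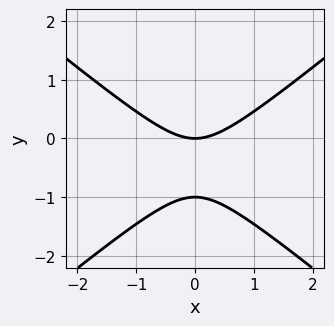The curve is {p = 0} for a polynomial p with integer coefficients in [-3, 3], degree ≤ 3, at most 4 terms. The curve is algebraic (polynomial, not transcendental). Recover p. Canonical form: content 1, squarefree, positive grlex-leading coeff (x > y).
(a) Degree: the shape is more complex than any degree-1 curve, so deg p = 2.
(b) Symmetries: the x ↦ −x reflection is a symmetry, so x appears only in even powers.
(c) From the axis intercepts and sections: the y-axis gridline crossings are at y ∈ {-1, 0}; one x-axis crossing is at x = 0.
(d) Putting this together gives p.

2*x^2 - 3*y^2 - 3*y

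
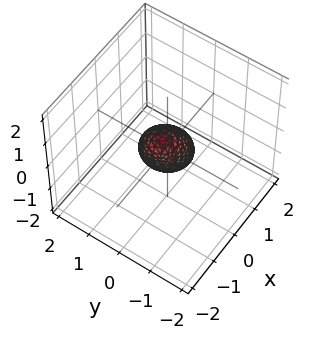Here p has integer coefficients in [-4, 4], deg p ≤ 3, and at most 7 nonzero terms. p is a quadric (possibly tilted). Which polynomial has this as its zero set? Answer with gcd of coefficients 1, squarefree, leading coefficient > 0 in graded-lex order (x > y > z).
deg p = 2. The shape is more complex than any degree-1 surface.
Against the integer gridlines: among the integer gridlines, it crosses the z-axis at z ∈ {-1, 1}.
Solving for integer coefficients yields p as stated.

2*x^2 + 2*x*z + 2*y^2 + y*z + z^2 - 1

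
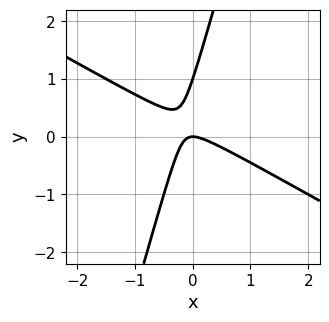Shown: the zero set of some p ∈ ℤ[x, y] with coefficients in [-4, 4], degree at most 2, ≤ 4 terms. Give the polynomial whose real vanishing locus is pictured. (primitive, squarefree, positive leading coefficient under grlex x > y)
2*x^2 + 3*x*y - y^2 + y

(a) The degree is 2 — a generic line meets the curve in up to 2 points.
(b) From the visible intercepts: one x-axis crossing is at x = 0; the y-axis gridline crossings are at y ∈ {0, 1}.
(c) The integer polynomial consistent with all of this is the stated p.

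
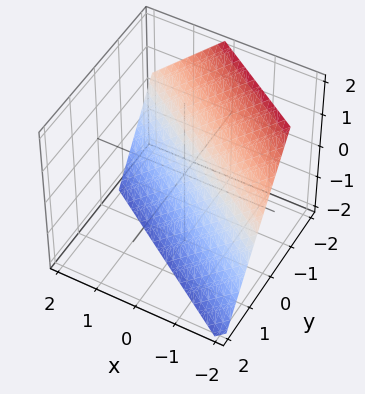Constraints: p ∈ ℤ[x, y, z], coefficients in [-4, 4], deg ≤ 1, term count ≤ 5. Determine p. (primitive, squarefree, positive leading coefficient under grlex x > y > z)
2*x + 3*y + 2*z + 2

First, the degree is 1 — every cross-section is a straight line — this is a plane.
Then, from the visible intercepts: it crosses the x-axis at the gridline x = -1; it crosses the z-axis at the gridline z = -1.
Finally, the integer polynomial consistent with all of this is the stated p.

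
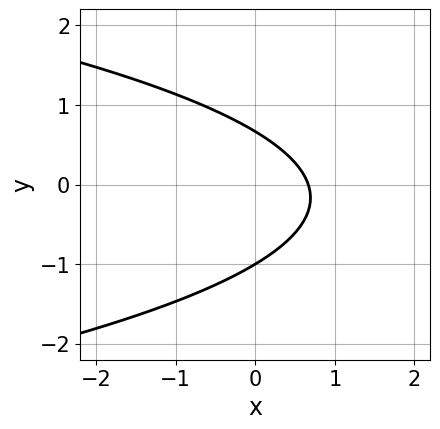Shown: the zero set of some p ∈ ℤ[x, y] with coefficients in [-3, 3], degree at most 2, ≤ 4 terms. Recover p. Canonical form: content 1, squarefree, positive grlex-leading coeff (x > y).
3*y^2 + 3*x + y - 2

First, degree: the shape is more complex than any degree-1 curve, so deg p = 2.
Then, against the integer gridlines: it crosses the y-axis at the gridline y = -1.
Finally, putting this together gives p.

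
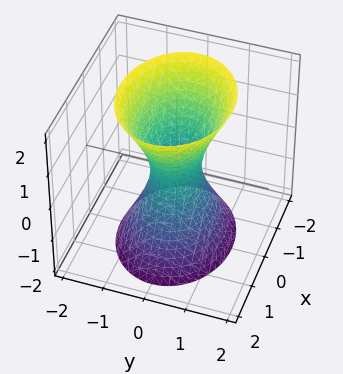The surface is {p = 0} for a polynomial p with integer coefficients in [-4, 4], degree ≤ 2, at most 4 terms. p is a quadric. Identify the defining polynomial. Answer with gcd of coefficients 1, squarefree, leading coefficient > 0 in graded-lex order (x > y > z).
First, deg p = 2.
Next, symmetries: the z ↦ −z reflection is a symmetry, so z appears only in even powers; the x ↦ −x reflection is a symmetry, so x appears only in even powers; it's symmetric under y → −y, forcing even powers of y.
Next, observable constraints: the surface avoids every integer z-axis point in the box.
Finally, assembling these constraints gives the stated polynomial.

2*x^2 + 3*y^2 - z^2 - 1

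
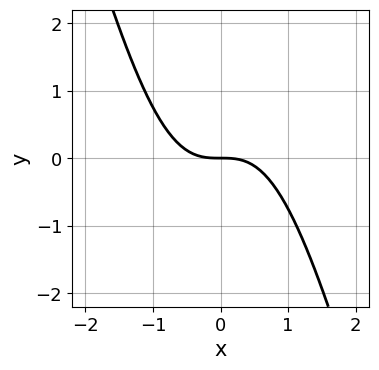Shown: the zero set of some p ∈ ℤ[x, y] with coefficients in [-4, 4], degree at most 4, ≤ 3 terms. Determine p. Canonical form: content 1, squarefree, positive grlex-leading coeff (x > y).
3*x^3 + x^2*y + 3*y

The degree is 3 — the shape is more complex than any degree-2 curve.
Reading off the gridlines: one x-axis crossing is at x = 0; it crosses the y-axis at the gridline y = 0.
Together with the visible shape, these determine p as stated.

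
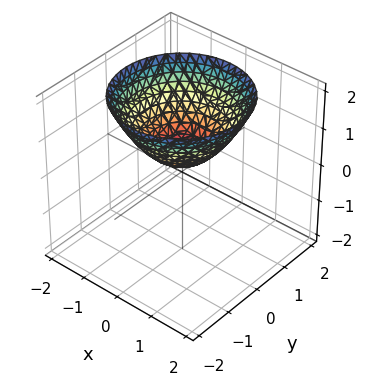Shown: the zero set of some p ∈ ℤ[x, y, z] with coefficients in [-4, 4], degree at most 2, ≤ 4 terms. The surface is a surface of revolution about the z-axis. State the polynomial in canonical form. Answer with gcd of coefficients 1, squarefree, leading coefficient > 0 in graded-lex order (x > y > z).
2*x^2 + 2*y^2 - 3*z + 1

The degree is 2 — no degree-1 surface has this shape.
Symmetry: the surface is invariant under rotation about z: p = q(x² + y², z).
Reading off the gridlines: a circular section at z = 1 has radius exactly 1; the surface avoids every integer x-axis point in the box; no y-intercept at any integer in the box.
Assembling these constraints gives the stated polynomial.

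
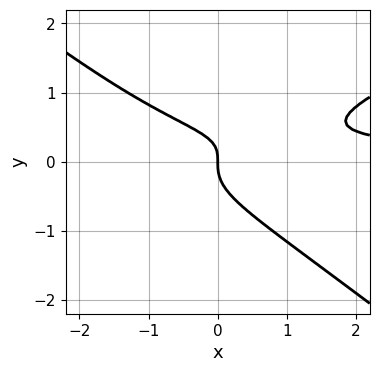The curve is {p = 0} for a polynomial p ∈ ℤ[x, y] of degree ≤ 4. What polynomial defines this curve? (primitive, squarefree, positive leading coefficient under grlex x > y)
(a) The degree is 3 — a generic line meets the curve in up to 3 points.
(b) Against the integer gridlines: one y-axis crossing is at y = 0; one x-axis crossing is at x = 0.
(c) Assembling these constraints gives the stated polynomial.

x^2*y - x*y^2 - 3*y^3 + x*y - x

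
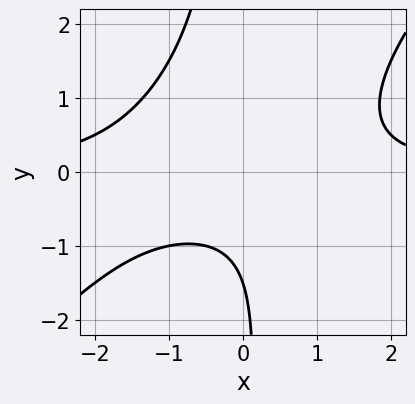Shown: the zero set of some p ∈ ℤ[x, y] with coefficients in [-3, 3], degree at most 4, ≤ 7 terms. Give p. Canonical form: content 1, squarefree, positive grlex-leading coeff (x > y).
2*x^2*y - 2*x*y^2 + x*y - 2*y - 3

First, degree: no degree-2 curve has this shape, so deg p = 3.
Next, reading off the gridlines: no x-intercept at any integer in the box.
Finally, the integer polynomial consistent with all of this is the stated p.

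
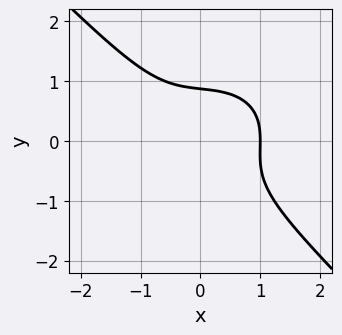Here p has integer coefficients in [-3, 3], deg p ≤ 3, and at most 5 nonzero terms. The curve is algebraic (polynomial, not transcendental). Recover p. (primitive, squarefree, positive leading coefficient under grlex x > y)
2*x^3 + x*y^2 + 3*y^3 - 2

Degree: no degree-2 curve has this shape, so deg p = 3.
From the visible intercepts: it crosses the x-axis at the gridline x = 1.
Assembling these constraints gives the stated polynomial.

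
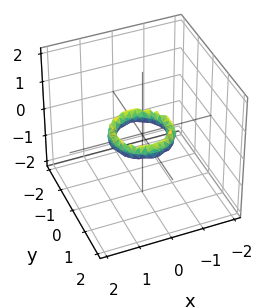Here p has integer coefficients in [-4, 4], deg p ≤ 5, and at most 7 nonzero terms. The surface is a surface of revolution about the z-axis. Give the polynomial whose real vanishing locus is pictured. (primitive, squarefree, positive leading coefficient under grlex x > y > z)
1. The degree is 4 — no degree-3 surface has this shape.
2. Symmetry: the z-axis is an axis of rotation, so x and y enter only as x² + y².
3. Against the integer gridlines: it misses every integer gridline on the z-axis; among the integer gridlines, it crosses the x-axis at x ∈ {-1, 1}.
4. These observations pin down the coefficients.

2*x^4 + 4*x^2*y^2 + 2*y^4 - 3*x^2 - 3*y^2 + 2*z^2 + 1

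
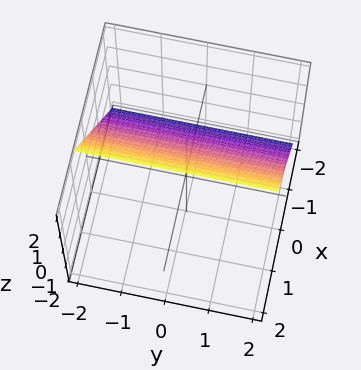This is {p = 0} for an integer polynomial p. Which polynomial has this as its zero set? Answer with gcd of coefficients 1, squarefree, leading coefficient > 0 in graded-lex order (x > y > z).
3*x - 2*z + 2

(a) deg p = 1. Every cross-section is a straight line — this is a plane.
(b) From the visible intercepts: it crosses the z-axis at the gridline z = 1; no y-intercept at any integer in the box.
(c) The integer polynomial consistent with all of this is the stated p.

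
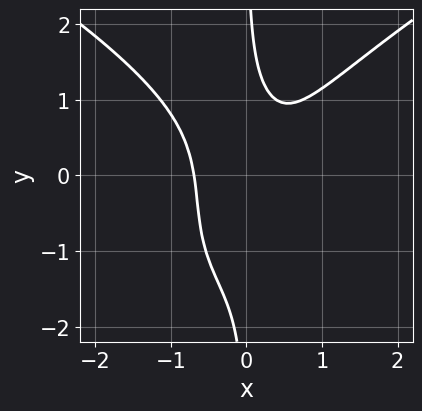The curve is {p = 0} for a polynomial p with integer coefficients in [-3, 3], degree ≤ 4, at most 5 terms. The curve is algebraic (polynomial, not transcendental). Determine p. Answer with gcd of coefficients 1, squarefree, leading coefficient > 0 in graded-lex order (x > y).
x*y^3 - 3*x^3 + x*y^2 + x*y - 1

First, deg p = 4. A generic line meets the curve in up to 4 points.
Then, from the visible intercepts: no y-intercept at any integer in the box.
Finally, putting this together gives p.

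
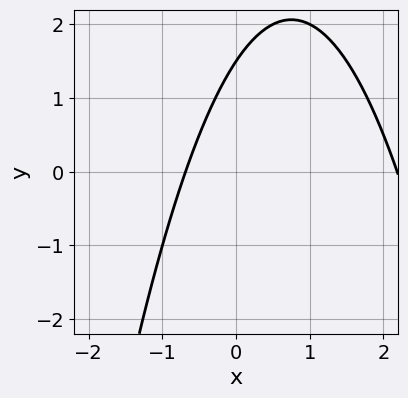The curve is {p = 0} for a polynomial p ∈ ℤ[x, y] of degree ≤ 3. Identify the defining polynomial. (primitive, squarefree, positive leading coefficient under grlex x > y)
Degree: a generic line meets the curve in up to 2 points, so deg p = 2.
Matching integer coefficients to the picture gives p.

2*x^2 - 3*x + 2*y - 3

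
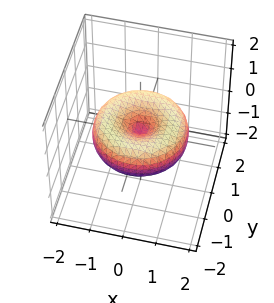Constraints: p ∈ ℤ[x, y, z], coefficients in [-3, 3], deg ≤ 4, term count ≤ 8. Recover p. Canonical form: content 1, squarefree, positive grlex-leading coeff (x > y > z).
x^4 + 2*x^2*y^2 + y^4 - 2*x^2 - 2*y^2 + 3*z^2

1. The degree is 4 — the shape is more complex than any degree-3 surface.
2. Symmetries: the surface is invariant under rotation about z: p = q(x² + y², z).
3. Checking where it meets the axes: one x-axis crossing is at x = 0; a circular section at z = 0 has radius between 1 and 2; it crosses the z-axis at the gridline z = 0.
4. Fitting integer coefficients to these (and the overall shape) gives p.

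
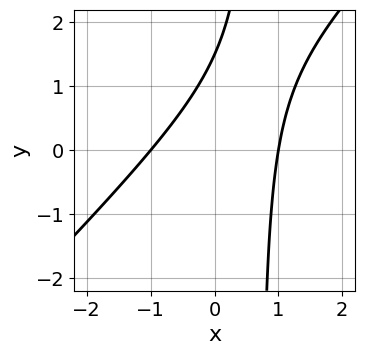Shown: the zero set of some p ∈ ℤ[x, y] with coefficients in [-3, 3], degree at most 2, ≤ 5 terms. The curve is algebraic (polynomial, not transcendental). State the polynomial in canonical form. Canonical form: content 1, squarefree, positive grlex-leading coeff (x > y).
(a) deg p = 2.
(b) From the axis intercepts and sections: among the integer gridlines, it crosses the x-axis at x ∈ {-1, 1}.
(c) Matching integer coefficients to the picture gives p.

3*x^2 - 3*x*y + 2*y - 3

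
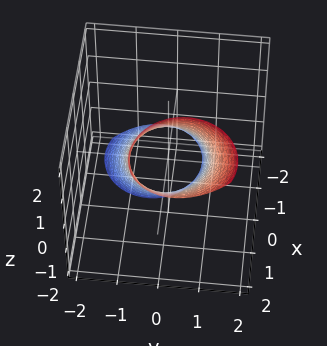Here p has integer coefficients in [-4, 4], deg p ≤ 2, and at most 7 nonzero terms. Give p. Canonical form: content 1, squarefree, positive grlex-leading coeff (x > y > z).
2*x^2 - 3*x*z + 2*y^2 - y*z + z^2 - 2

1. deg p = 2. The shape is more complex than any degree-1 surface.
2. From the visible intercepts: among the integer gridlines, it crosses the y-axis at y ∈ {-1, 1}; among the integer gridlines, it crosses the x-axis at x ∈ {-1, 1}.
3. Solving for integer coefficients yields p as stated.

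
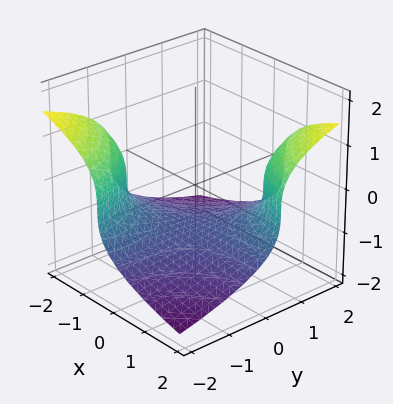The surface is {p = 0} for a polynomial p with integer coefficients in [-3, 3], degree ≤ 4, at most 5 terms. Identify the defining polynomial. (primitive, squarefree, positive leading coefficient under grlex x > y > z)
z^3 - x*y + 1

(a) The degree is 3 — no degree-2 surface has this shape.
(b) From the visible intercepts: one z-axis crossing is at z = -1; the surface avoids every integer x-axis point in the box; the surface avoids every integer y-axis point in the box.
(c) Together with the visible shape, these determine p as stated.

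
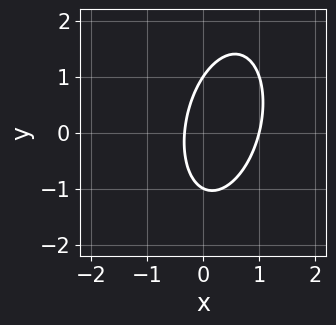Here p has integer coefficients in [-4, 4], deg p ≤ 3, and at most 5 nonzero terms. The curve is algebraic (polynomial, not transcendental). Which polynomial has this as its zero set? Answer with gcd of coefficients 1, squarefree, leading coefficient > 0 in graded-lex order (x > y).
1. Degree: the shape is more complex than any degree-1 curve, so deg p = 2.
2. Reading off the gridlines: it meets the x-axis at x = 1 (among the integer gridlines); among the integer gridlines, it crosses the y-axis at y ∈ {-1, 1}.
3. These observations pin down the coefficients.

3*x^2 - x*y + y^2 - 2*x - 1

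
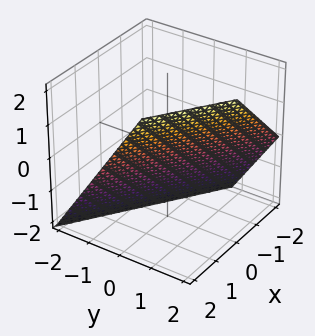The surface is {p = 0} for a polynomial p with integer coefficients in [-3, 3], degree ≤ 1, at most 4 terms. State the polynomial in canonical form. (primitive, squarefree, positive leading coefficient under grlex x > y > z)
2*x + 3*y - 2*z - 2

First, the degree is 1 — the surface is flat (a plane).
Next, from the axis intercepts and sections: it meets the z-axis at z = -1 (among the integer gridlines); it crosses the x-axis at the gridline x = 1.
Finally, together with the visible shape, these determine p as stated.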